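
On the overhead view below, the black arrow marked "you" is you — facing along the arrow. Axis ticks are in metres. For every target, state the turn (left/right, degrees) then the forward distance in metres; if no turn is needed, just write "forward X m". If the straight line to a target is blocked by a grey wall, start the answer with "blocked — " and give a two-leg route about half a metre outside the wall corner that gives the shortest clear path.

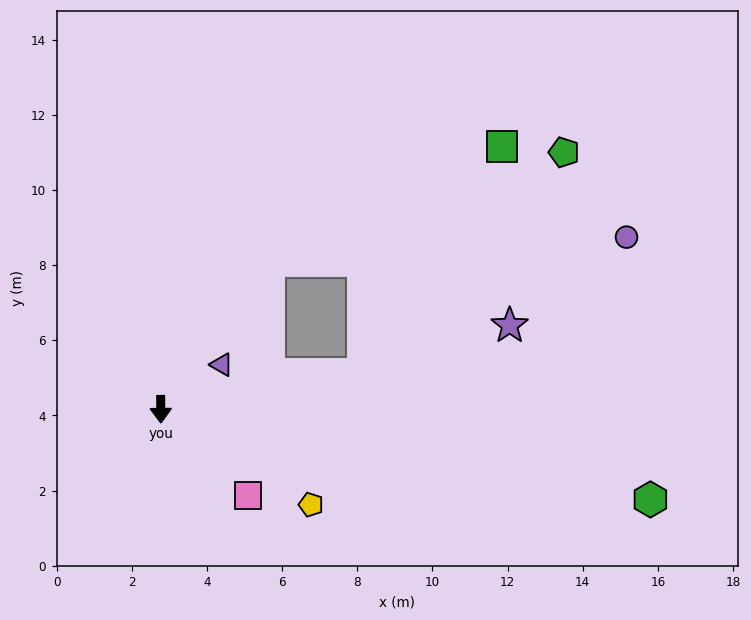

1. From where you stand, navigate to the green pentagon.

blocked — turn left 99°, forward 5.4 m, then turn left 38°, forward 8.0 m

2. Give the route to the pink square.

turn left 45°, forward 3.3 m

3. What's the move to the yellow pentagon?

turn left 57°, forward 4.7 m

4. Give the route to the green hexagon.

turn left 79°, forward 13.2 m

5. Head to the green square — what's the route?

blocked — turn left 143°, forward 4.9 m, then turn right 27°, forward 6.9 m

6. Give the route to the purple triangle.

turn left 126°, forward 2.0 m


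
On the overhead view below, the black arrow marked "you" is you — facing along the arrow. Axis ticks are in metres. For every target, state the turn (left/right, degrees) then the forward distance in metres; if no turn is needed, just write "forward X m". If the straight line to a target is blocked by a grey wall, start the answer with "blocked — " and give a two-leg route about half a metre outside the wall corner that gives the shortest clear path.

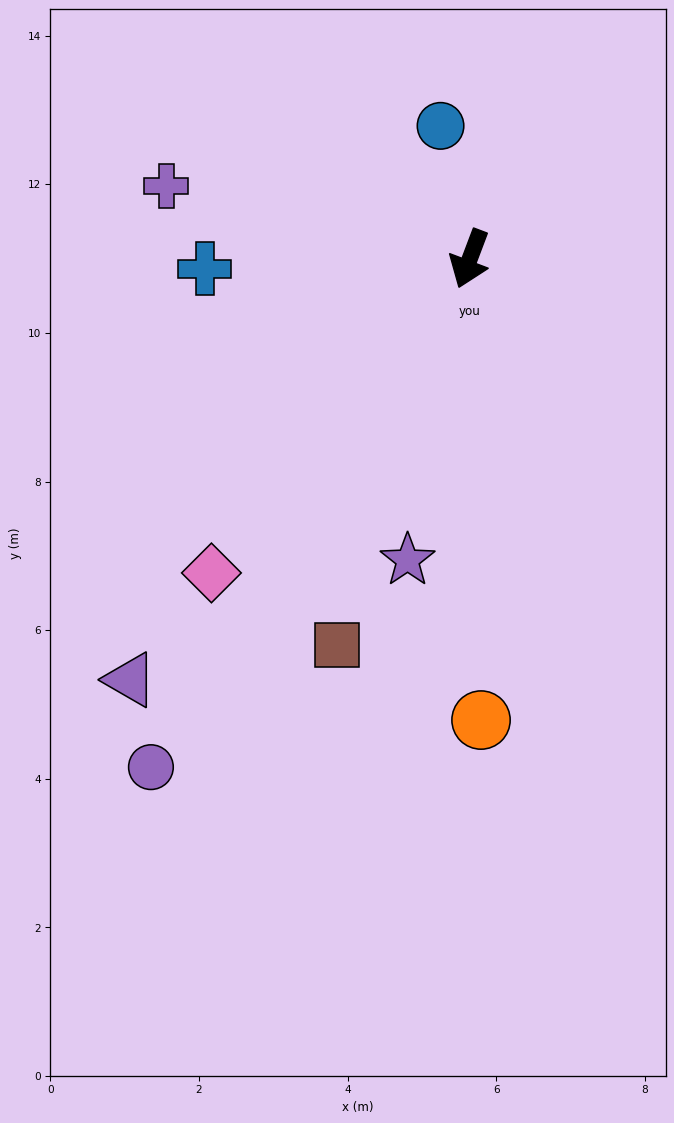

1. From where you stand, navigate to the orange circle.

turn left 22°, forward 6.2 m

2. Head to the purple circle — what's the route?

turn right 11°, forward 8.1 m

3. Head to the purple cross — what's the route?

turn right 83°, forward 4.2 m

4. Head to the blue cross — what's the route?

turn right 67°, forward 3.6 m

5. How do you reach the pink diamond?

turn right 19°, forward 5.5 m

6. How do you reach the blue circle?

turn right 147°, forward 1.8 m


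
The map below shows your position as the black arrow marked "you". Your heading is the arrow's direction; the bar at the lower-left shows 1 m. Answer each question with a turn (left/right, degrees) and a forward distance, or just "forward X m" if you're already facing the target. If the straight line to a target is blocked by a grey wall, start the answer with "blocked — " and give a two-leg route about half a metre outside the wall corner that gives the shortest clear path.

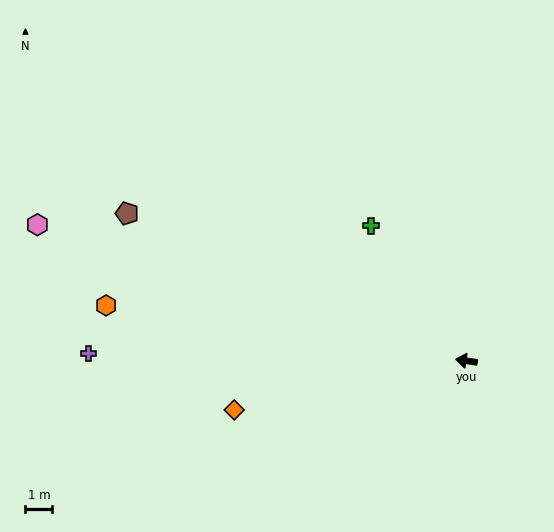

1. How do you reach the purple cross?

turn left 7°, forward 14.1 m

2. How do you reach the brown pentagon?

turn right 15°, forward 13.8 m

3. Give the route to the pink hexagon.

turn right 9°, forward 16.8 m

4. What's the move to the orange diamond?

turn left 20°, forward 8.9 m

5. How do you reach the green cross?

turn right 46°, forward 6.2 m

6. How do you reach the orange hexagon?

forward 13.6 m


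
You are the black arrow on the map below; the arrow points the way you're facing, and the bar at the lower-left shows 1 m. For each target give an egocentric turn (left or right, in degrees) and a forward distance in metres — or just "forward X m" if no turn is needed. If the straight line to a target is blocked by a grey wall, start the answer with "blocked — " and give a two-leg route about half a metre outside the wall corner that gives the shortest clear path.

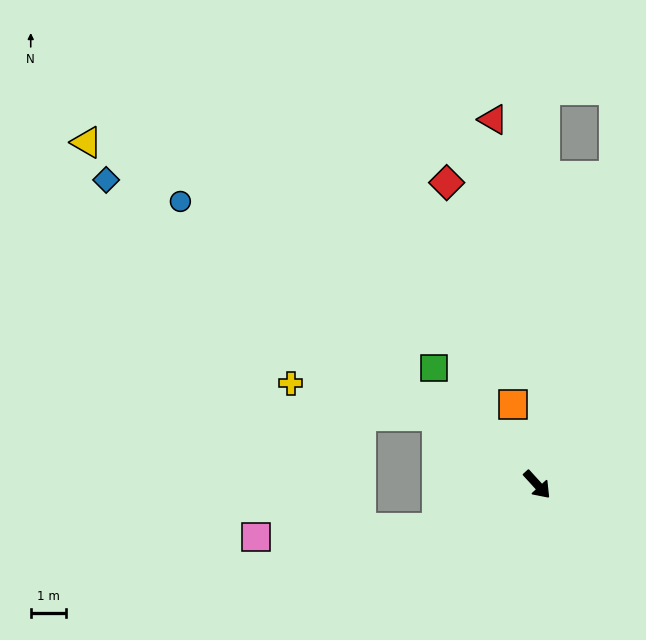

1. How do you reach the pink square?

blocked — turn right 109°, forward 3.1 m, then turn right 21°, forward 5.1 m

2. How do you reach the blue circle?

turn right 171°, forward 12.8 m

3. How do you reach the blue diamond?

turn right 168°, forward 14.9 m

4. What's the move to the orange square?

turn left 154°, forward 2.4 m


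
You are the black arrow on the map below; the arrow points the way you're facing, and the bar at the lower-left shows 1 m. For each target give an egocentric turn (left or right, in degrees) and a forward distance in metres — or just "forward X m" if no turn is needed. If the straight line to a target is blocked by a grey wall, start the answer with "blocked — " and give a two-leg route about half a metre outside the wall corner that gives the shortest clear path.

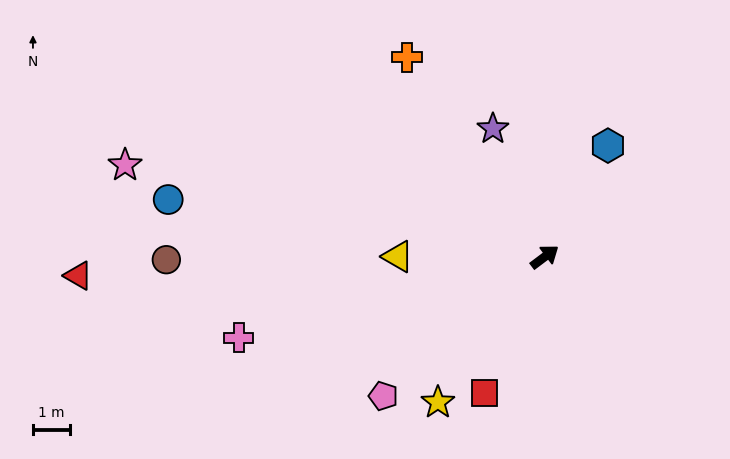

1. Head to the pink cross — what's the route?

turn left 158°, forward 8.6 m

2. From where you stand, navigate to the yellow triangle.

turn left 143°, forward 4.0 m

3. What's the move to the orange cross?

turn left 88°, forward 6.6 m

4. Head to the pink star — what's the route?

turn left 131°, forward 11.7 m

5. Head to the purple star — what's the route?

turn left 75°, forward 3.8 m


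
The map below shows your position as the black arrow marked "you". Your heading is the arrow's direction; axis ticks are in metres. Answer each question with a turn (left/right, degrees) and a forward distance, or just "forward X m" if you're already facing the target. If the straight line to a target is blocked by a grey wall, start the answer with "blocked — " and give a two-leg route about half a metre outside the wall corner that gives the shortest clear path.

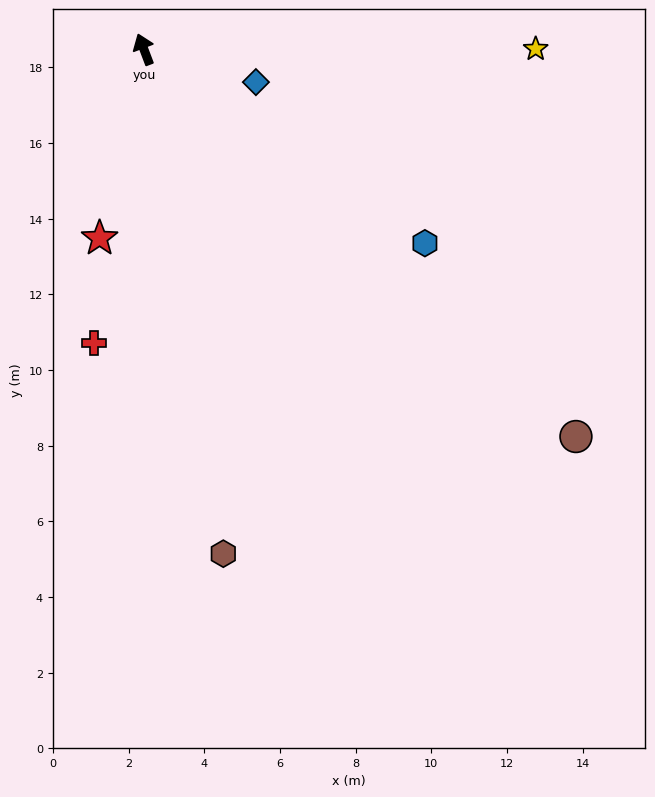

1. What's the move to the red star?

turn left 146°, forward 5.1 m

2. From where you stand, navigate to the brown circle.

turn right 153°, forward 15.3 m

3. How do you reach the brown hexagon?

turn left 168°, forward 13.5 m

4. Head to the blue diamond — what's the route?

turn right 127°, forward 3.1 m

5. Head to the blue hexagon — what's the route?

turn right 145°, forward 9.0 m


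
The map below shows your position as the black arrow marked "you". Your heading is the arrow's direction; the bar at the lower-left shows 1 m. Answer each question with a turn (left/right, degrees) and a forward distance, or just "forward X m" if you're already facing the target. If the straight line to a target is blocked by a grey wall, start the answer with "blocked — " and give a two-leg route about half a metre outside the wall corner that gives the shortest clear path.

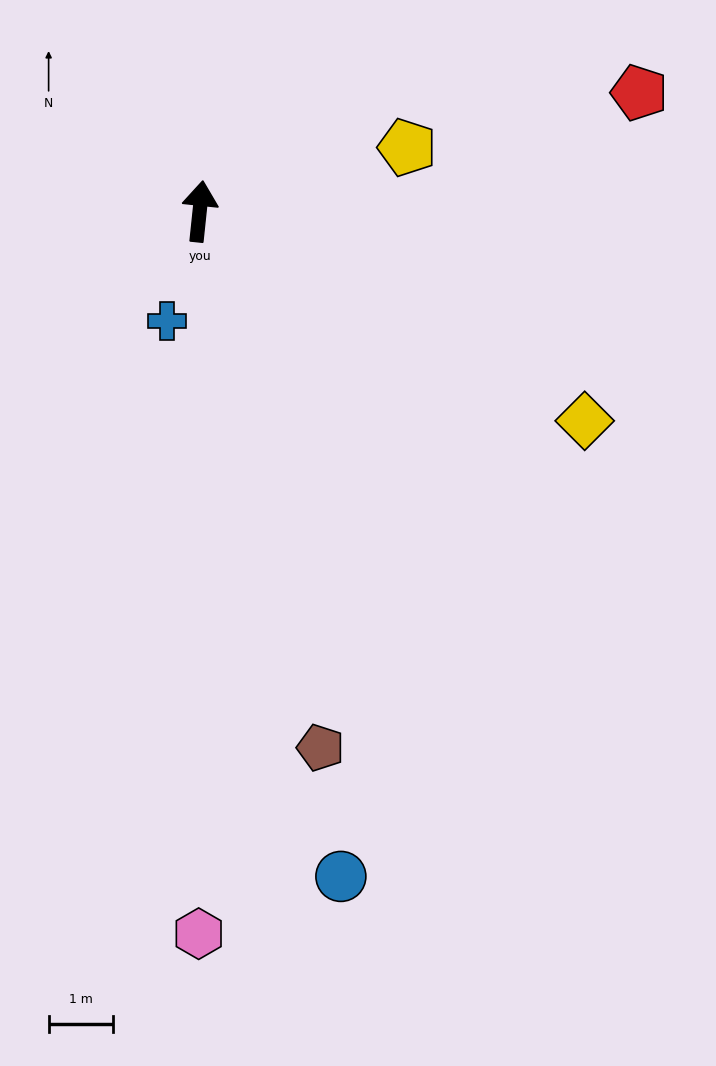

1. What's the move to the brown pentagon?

turn right 161°, forward 8.5 m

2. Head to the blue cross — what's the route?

turn left 169°, forward 1.8 m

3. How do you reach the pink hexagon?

turn right 174°, forward 11.2 m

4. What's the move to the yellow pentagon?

turn right 67°, forward 3.4 m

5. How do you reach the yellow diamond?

turn right 113°, forward 6.8 m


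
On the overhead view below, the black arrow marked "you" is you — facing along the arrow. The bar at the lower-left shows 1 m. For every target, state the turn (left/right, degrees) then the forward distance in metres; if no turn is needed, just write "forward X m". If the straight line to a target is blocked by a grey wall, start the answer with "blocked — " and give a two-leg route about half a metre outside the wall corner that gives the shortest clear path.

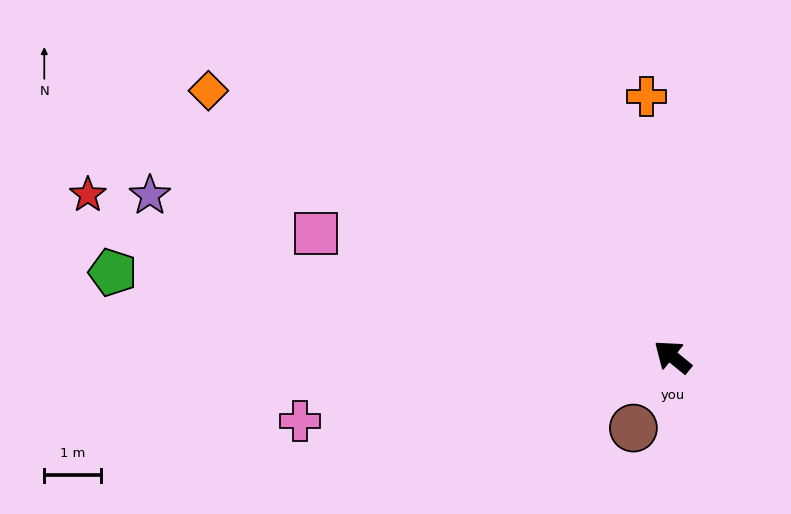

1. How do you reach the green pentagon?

turn left 31°, forward 10.1 m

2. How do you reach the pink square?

turn left 20°, forward 6.7 m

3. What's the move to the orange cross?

turn right 45°, forward 4.6 m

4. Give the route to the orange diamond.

turn left 9°, forward 9.5 m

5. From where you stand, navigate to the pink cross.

turn left 49°, forward 6.7 m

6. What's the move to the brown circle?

turn left 100°, forward 1.4 m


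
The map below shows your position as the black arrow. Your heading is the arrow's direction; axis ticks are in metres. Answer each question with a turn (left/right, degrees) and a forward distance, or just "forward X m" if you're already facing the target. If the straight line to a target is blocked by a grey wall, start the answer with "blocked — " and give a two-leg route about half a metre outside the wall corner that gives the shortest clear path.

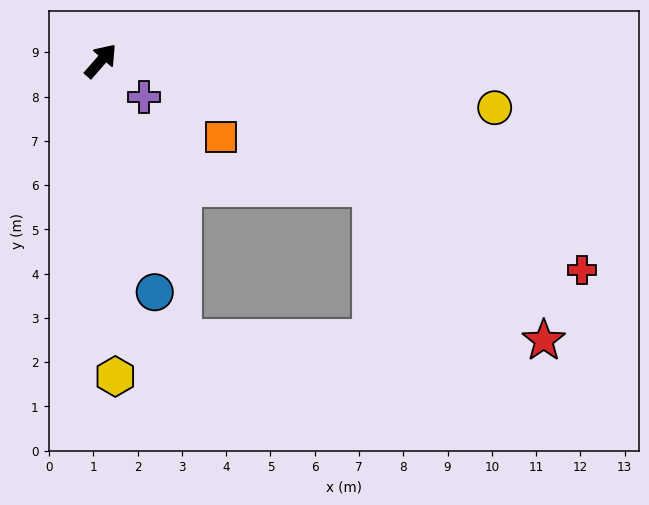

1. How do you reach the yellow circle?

turn right 56°, forward 9.0 m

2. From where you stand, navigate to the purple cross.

turn right 89°, forward 1.3 m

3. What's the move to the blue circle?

turn right 126°, forward 5.4 m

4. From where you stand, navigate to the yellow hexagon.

turn right 136°, forward 7.1 m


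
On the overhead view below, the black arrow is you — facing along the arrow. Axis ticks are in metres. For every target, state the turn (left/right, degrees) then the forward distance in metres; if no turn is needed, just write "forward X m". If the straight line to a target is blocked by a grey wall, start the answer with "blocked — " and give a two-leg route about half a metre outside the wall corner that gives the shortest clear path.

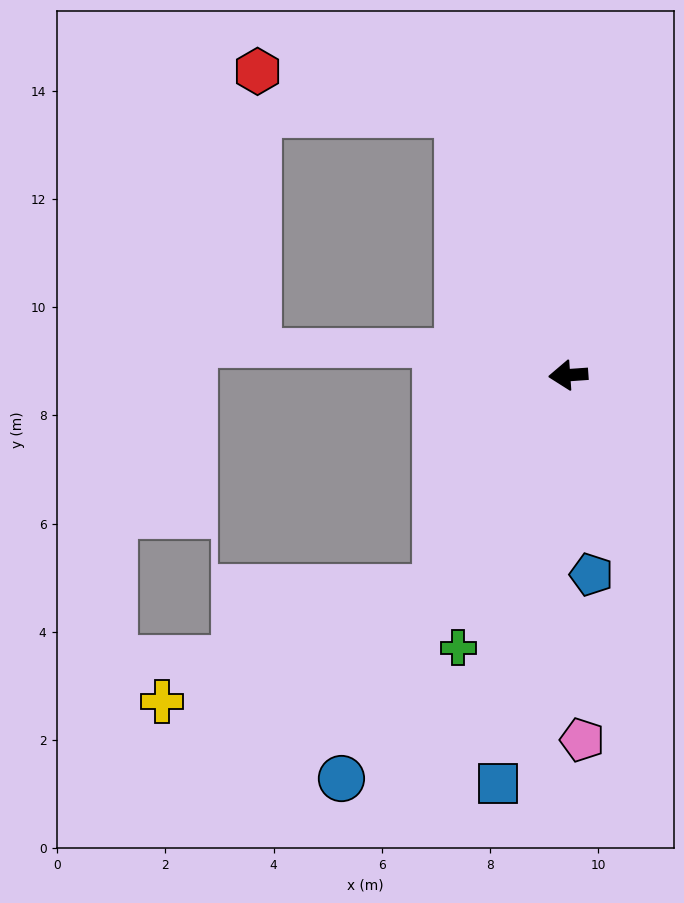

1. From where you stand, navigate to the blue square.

turn left 76°, forward 7.7 m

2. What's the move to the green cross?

turn left 64°, forward 5.4 m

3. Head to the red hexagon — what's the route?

blocked — turn right 71°, forward 5.2 m, then turn left 55°, forward 3.8 m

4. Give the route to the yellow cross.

blocked — turn left 54°, forward 4.6 m, then turn right 35°, forward 5.5 m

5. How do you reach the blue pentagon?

turn left 93°, forward 3.7 m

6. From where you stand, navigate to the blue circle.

turn left 57°, forward 8.5 m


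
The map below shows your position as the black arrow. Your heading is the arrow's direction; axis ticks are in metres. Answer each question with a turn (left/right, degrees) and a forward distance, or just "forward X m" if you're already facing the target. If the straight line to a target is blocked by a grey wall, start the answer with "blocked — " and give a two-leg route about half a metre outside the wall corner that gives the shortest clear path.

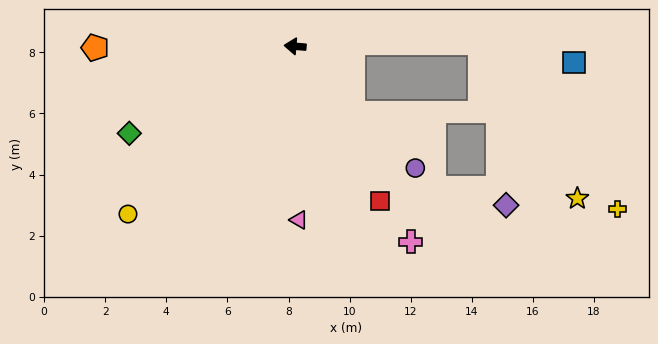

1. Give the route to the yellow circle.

turn left 50°, forward 7.8 m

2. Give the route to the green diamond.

turn left 32°, forward 6.1 m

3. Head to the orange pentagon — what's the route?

turn left 5°, forward 6.5 m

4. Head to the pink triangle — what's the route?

turn left 96°, forward 5.7 m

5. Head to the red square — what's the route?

turn left 124°, forward 5.8 m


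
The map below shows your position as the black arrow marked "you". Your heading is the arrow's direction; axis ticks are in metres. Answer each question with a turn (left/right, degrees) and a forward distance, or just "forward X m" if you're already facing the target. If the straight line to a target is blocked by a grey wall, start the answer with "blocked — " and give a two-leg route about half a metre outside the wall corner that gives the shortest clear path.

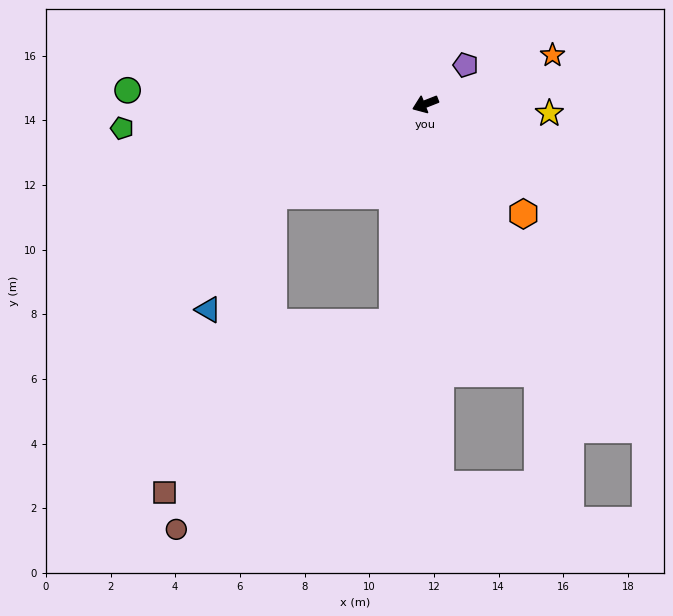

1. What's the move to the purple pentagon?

turn right 157°, forward 1.7 m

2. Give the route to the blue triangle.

blocked — turn left 9°, forward 5.5 m, then turn left 30°, forward 4.1 m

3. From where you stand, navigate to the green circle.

turn right 24°, forward 9.2 m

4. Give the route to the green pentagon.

turn right 17°, forward 9.4 m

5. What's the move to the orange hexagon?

turn left 110°, forward 4.6 m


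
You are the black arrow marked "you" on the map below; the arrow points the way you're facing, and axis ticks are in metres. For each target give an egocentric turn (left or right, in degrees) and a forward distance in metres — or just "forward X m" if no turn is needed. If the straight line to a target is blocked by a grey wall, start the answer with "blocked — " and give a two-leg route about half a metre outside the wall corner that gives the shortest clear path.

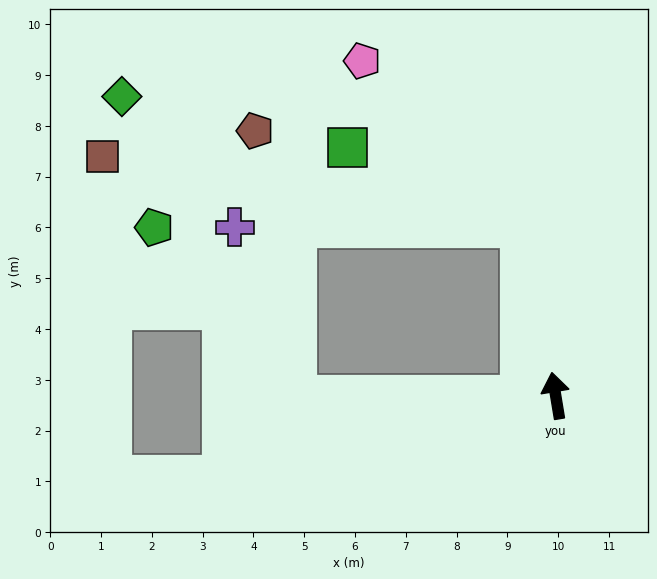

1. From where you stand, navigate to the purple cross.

blocked — turn left 81°, forward 5.1 m, then turn right 71°, forward 3.6 m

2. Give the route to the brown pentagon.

blocked — turn left 81°, forward 5.1 m, then turn right 82°, forward 5.3 m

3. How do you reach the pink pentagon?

blocked — forward 3.4 m, then turn left 35°, forward 4.5 m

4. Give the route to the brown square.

blocked — forward 3.4 m, then turn left 71°, forward 8.4 m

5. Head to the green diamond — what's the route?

blocked — turn left 81°, forward 5.1 m, then turn right 60°, forward 6.8 m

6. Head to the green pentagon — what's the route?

blocked — turn left 81°, forward 5.1 m, then turn right 51°, forward 4.3 m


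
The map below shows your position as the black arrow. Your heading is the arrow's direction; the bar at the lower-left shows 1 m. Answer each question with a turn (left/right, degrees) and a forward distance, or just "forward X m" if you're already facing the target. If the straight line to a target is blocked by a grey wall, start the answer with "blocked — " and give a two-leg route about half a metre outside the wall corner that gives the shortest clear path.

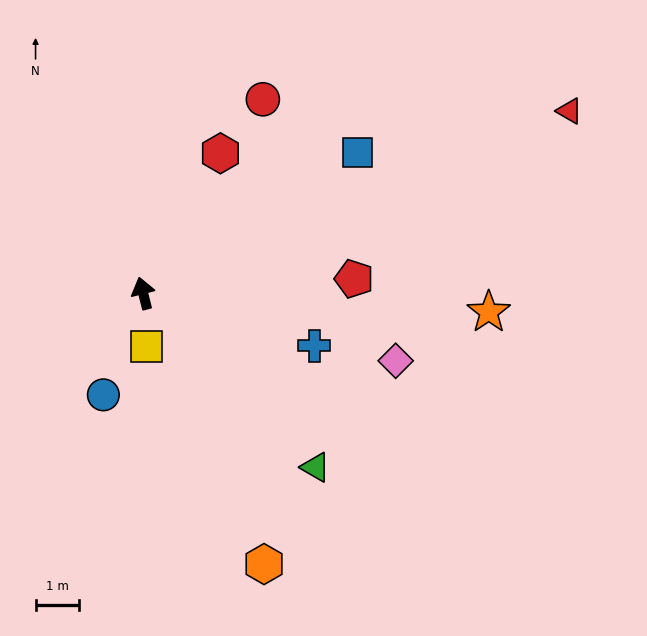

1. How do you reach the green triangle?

turn right 149°, forward 5.6 m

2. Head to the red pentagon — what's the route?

turn right 100°, forward 4.9 m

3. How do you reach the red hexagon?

turn right 43°, forward 3.7 m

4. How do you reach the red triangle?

turn right 81°, forward 10.7 m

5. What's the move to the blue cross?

turn right 121°, forward 4.1 m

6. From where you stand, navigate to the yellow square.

turn left 169°, forward 1.2 m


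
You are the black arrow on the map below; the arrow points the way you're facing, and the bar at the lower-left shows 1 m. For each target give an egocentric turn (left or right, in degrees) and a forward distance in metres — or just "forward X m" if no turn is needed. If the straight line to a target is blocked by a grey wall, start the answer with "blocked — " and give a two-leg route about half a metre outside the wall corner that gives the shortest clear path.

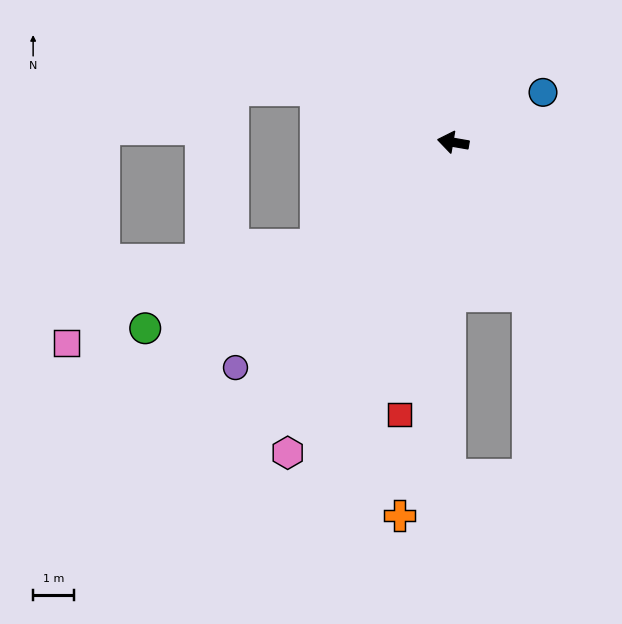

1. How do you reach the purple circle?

turn left 56°, forward 7.8 m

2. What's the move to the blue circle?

turn right 141°, forward 2.5 m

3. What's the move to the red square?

turn left 89°, forward 6.9 m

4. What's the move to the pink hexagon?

turn left 72°, forward 8.7 m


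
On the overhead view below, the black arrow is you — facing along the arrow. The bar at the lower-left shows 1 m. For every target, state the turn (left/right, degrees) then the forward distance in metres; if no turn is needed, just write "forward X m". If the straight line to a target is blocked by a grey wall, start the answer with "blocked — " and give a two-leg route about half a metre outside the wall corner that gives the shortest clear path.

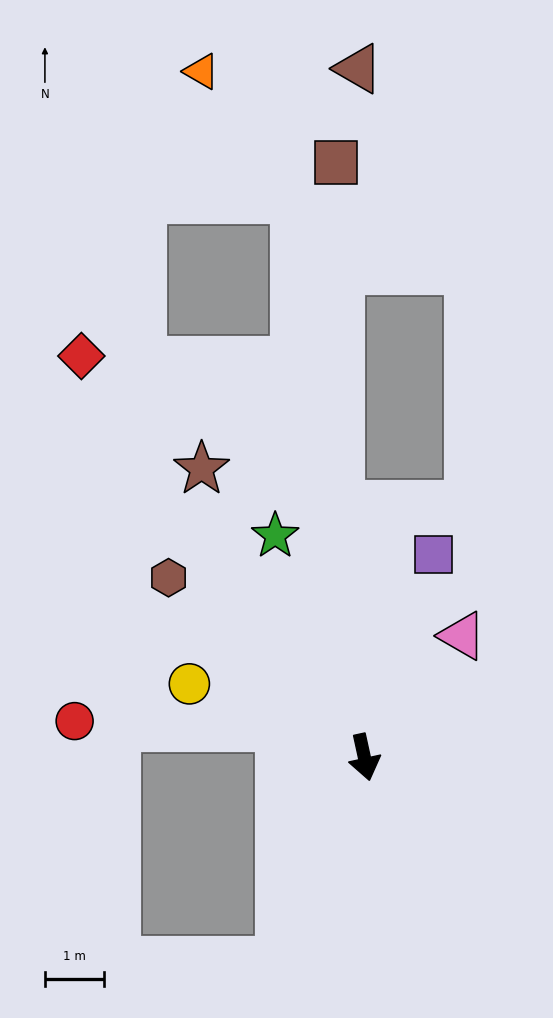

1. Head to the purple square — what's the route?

turn left 149°, forward 3.6 m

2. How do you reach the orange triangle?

blocked — turn left 175°, forward 9.5 m, then turn left 29°, forward 2.7 m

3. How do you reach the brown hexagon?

turn right 145°, forward 4.5 m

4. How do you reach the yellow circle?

turn right 125°, forward 3.2 m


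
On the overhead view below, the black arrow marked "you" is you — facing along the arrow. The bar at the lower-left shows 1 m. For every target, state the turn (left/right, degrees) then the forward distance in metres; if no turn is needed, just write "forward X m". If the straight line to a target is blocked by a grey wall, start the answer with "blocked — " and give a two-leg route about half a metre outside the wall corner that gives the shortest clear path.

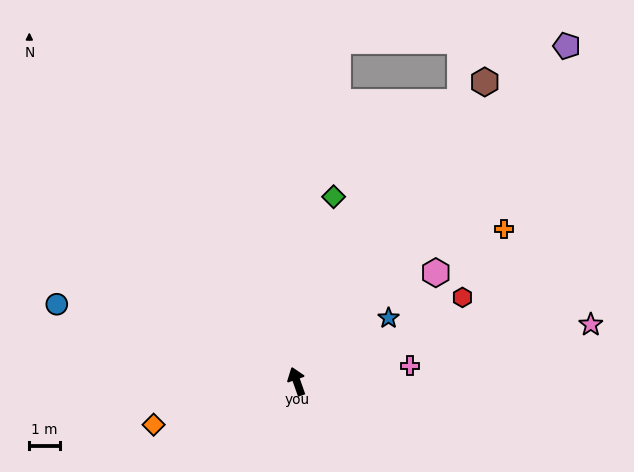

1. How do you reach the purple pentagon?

turn right 58°, forward 14.1 m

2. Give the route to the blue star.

turn right 75°, forward 3.6 m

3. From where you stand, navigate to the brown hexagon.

turn right 51°, forward 11.5 m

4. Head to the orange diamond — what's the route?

turn left 88°, forward 4.9 m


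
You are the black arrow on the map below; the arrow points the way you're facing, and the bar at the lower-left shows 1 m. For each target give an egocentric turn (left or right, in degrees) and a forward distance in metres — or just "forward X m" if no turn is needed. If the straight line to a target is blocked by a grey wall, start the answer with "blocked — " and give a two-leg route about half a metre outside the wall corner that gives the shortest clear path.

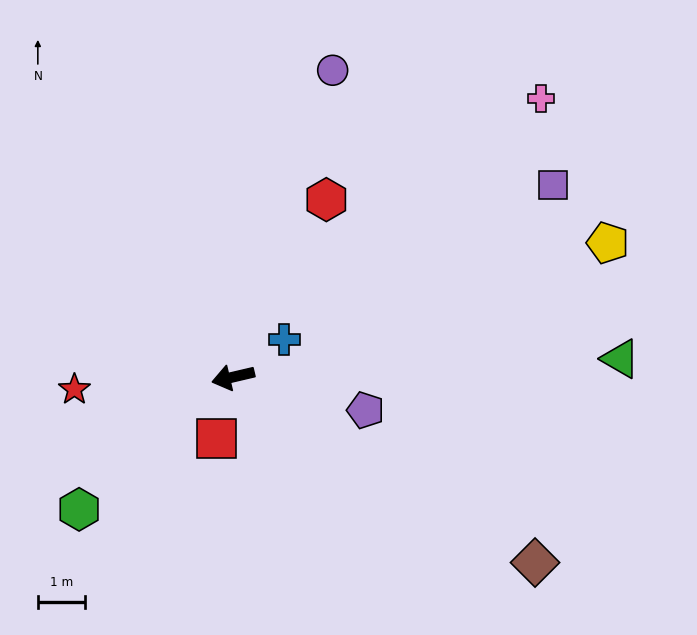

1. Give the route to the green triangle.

turn left 170°, forward 8.2 m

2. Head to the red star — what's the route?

turn right 9°, forward 3.4 m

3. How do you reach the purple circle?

turn right 121°, forward 6.9 m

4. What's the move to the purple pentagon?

turn left 153°, forward 2.9 m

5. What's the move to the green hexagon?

turn left 27°, forward 4.3 m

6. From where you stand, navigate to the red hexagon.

turn right 131°, forward 4.3 m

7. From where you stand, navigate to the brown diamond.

turn left 135°, forward 7.5 m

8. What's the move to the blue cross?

turn right 157°, forward 1.4 m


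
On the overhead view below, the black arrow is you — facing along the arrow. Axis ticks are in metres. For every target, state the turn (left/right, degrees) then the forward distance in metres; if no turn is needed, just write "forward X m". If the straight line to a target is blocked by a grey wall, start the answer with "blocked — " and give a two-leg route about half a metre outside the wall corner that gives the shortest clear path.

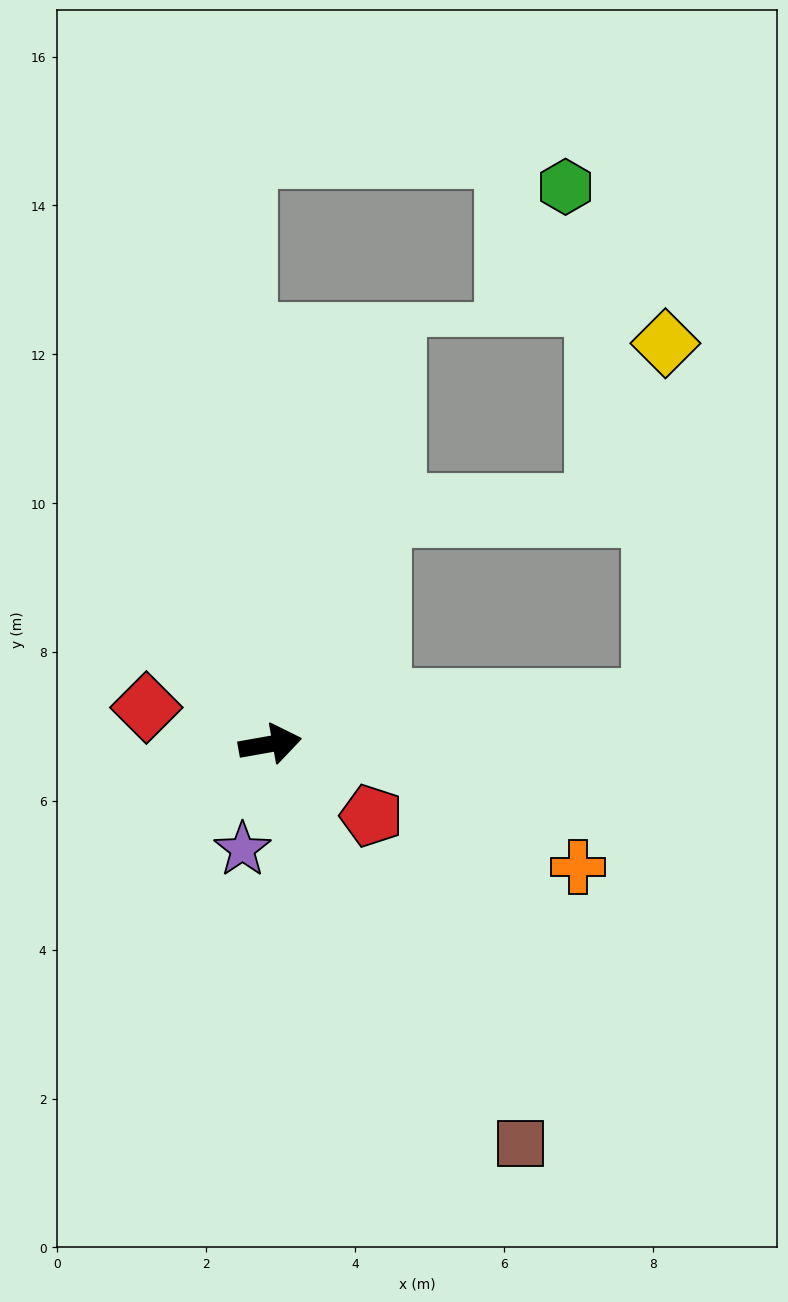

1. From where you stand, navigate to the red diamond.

turn left 153°, forward 1.7 m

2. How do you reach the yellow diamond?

blocked — turn right 4°, forward 5.2 m, then turn left 82°, forward 4.8 m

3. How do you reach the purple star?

turn right 115°, forward 1.5 m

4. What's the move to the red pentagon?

turn right 45°, forward 1.7 m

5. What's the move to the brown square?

turn right 68°, forward 6.3 m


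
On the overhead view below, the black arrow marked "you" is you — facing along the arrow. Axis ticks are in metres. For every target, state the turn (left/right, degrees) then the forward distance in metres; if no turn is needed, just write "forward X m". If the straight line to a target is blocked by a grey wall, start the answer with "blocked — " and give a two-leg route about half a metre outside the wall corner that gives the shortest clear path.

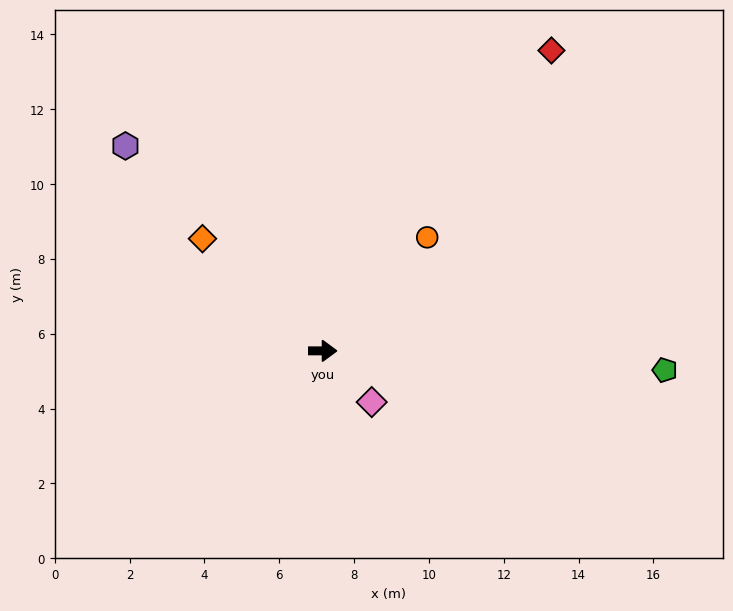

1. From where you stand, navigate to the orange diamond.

turn left 137°, forward 4.4 m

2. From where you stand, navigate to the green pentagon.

turn right 3°, forward 9.2 m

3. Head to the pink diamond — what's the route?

turn right 46°, forward 1.9 m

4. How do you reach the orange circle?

turn left 47°, forward 4.1 m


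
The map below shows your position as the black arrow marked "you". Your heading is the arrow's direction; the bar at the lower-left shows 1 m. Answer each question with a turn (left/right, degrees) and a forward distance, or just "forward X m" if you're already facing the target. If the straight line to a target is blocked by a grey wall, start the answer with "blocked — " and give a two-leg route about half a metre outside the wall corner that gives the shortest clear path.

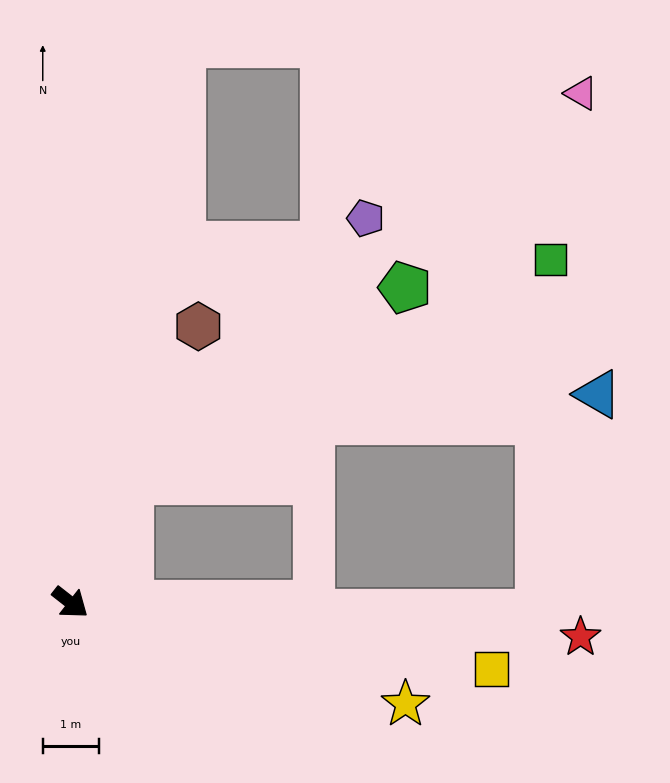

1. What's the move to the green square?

blocked — turn left 102°, forward 2.4 m, then turn right 36°, forward 8.4 m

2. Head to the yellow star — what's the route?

turn left 21°, forward 6.2 m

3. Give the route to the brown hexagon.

turn left 103°, forward 5.4 m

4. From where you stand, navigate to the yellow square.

turn left 29°, forward 7.5 m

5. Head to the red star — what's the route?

turn left 34°, forward 9.0 m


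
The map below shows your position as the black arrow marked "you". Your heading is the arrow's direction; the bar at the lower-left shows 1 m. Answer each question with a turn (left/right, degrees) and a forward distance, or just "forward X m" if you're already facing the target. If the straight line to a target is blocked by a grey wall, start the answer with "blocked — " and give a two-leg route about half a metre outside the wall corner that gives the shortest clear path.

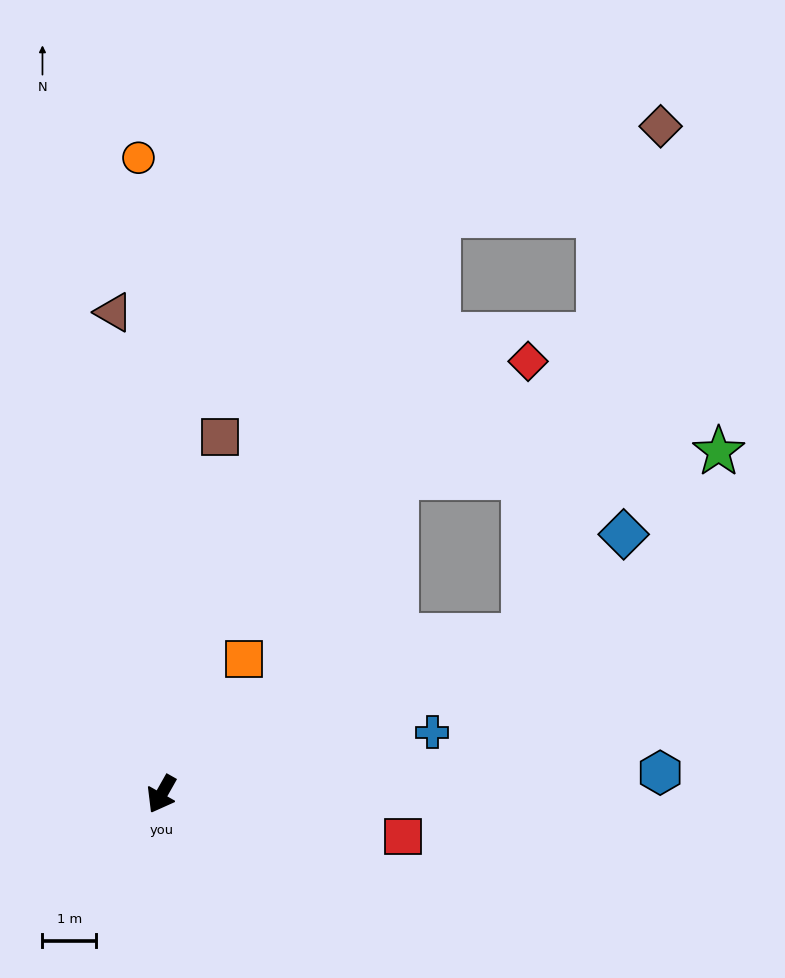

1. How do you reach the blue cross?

turn left 132°, forward 5.2 m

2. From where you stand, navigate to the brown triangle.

turn right 145°, forward 9.1 m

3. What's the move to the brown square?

turn right 160°, forward 6.8 m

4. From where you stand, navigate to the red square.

turn left 110°, forward 4.6 m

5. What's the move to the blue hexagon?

turn left 122°, forward 9.3 m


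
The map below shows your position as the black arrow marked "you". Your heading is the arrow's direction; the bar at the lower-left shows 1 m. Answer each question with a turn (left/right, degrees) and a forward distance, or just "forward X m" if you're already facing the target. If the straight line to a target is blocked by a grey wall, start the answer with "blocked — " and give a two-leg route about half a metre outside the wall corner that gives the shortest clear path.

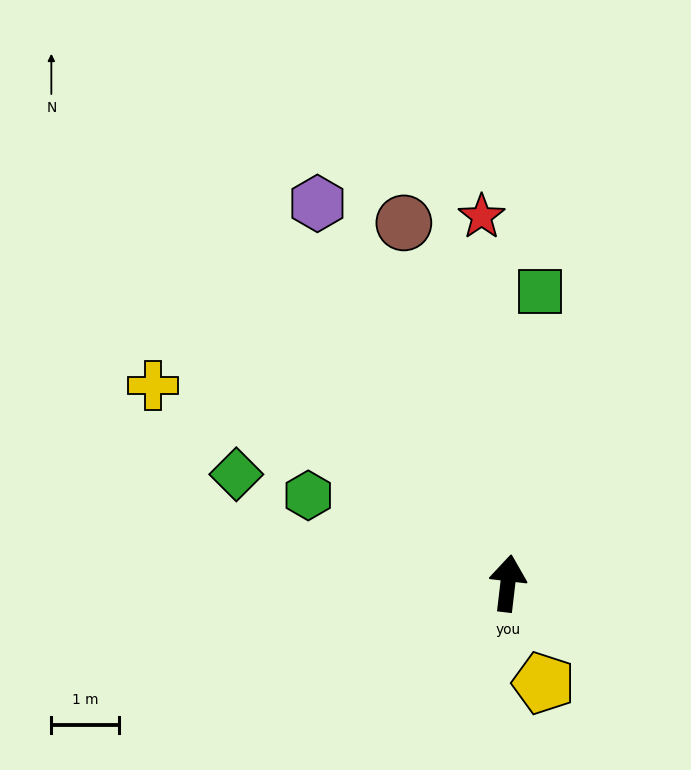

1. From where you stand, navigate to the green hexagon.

turn left 73°, forward 3.2 m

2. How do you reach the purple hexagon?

turn left 33°, forward 6.3 m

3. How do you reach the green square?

forward 4.4 m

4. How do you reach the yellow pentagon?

turn right 154°, forward 1.6 m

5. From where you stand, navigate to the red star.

turn left 11°, forward 5.5 m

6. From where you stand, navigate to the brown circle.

turn left 23°, forward 5.6 m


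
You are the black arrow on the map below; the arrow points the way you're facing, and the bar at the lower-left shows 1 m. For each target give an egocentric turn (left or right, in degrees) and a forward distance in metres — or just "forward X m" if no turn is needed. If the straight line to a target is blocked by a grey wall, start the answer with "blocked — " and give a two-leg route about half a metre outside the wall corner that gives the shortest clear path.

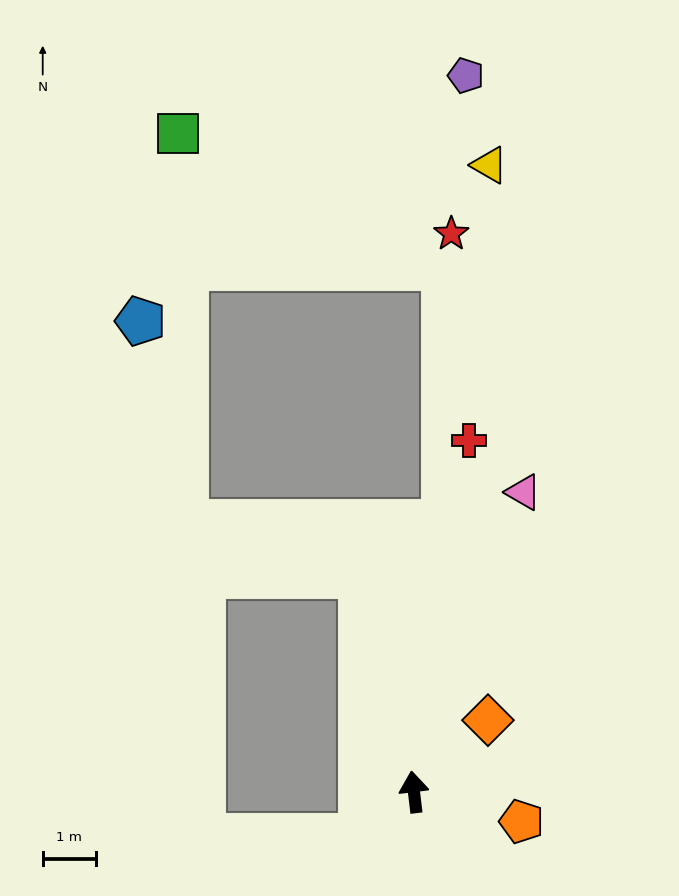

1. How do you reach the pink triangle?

turn right 27°, forward 6.0 m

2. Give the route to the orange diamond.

turn right 53°, forward 1.9 m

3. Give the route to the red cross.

turn right 16°, forward 6.7 m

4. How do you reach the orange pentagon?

turn right 112°, forward 2.1 m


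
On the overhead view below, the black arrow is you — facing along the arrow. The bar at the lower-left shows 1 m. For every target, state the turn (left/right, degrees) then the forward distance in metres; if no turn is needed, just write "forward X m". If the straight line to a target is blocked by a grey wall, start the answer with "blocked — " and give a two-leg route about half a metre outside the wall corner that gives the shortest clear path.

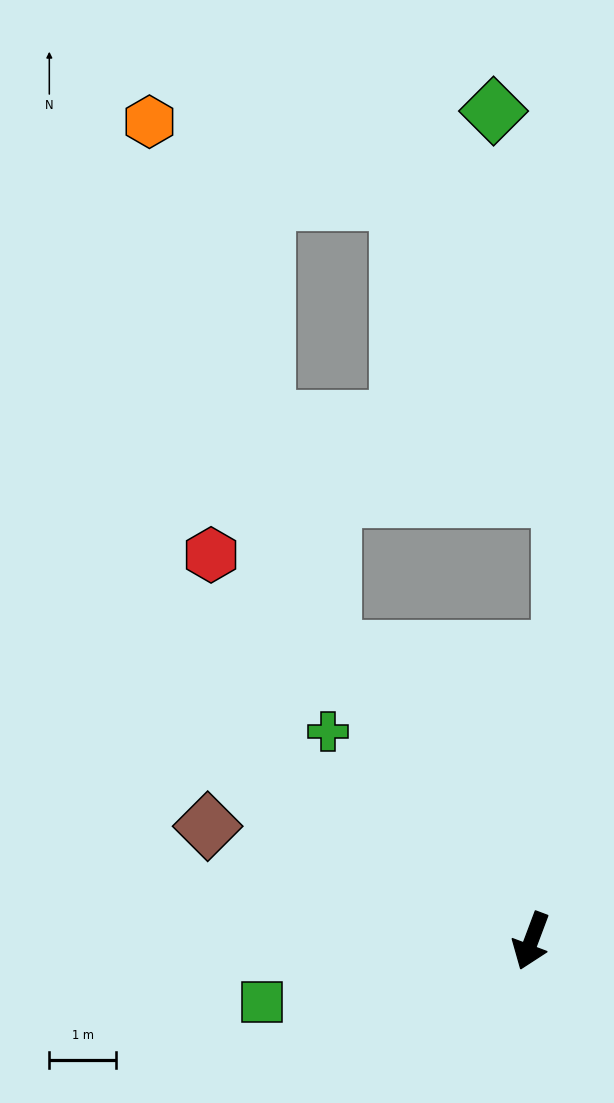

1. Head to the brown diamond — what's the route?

turn right 89°, forward 5.1 m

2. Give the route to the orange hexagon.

blocked — turn right 125°, forward 5.3 m, then turn right 15°, forward 8.4 m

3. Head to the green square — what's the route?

turn right 57°, forward 4.1 m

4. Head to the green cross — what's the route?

turn right 115°, forward 4.4 m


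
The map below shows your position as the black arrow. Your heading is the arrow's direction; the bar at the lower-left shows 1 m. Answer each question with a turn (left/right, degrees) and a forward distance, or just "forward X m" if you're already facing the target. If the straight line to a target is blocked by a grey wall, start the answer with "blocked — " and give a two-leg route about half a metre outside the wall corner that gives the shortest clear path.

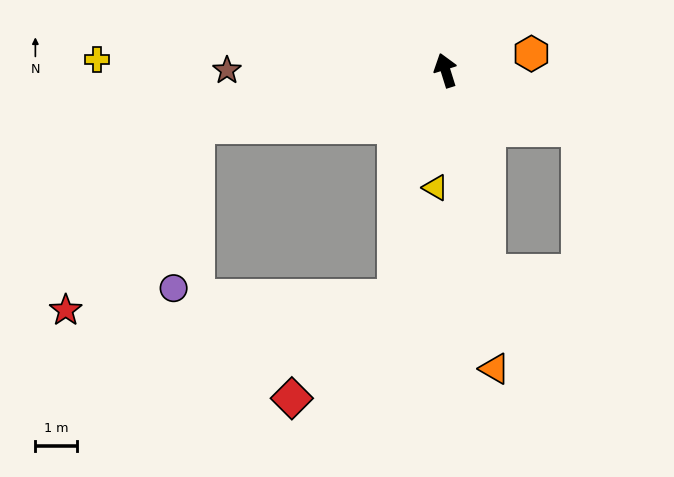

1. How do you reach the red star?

blocked — turn left 85°, forward 6.1 m, then turn left 42°, forward 5.4 m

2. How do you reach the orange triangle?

turn left 172°, forward 7.2 m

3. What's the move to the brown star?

turn left 73°, forward 5.2 m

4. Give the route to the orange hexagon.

turn right 96°, forward 2.1 m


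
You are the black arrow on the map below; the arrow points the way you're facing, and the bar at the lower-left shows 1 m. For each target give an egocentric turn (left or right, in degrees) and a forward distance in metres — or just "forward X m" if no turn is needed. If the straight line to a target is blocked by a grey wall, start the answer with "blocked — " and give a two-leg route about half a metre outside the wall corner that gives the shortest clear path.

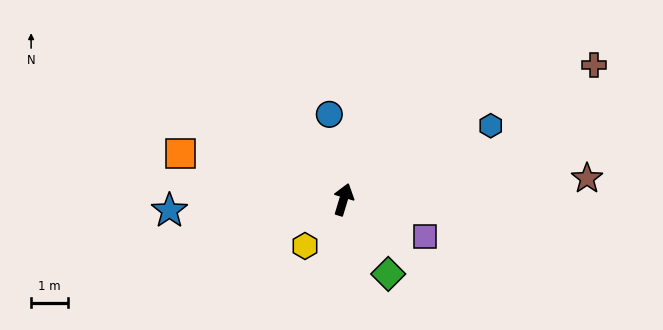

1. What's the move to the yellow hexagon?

turn left 157°, forward 1.7 m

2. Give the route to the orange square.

turn left 91°, forward 4.6 m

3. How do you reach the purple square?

turn right 98°, forward 2.5 m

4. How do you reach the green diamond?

turn right 132°, forward 2.4 m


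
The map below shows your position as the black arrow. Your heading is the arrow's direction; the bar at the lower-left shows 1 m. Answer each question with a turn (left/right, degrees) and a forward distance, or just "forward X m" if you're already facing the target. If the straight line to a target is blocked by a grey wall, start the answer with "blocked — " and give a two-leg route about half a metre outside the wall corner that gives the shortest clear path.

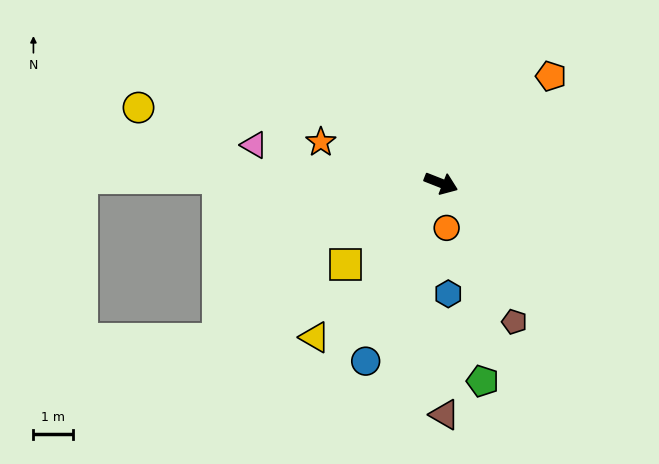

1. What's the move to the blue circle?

turn right 92°, forward 4.9 m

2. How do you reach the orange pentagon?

turn left 66°, forward 3.9 m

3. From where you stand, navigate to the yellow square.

turn right 118°, forward 3.2 m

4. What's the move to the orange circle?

turn right 61°, forward 1.2 m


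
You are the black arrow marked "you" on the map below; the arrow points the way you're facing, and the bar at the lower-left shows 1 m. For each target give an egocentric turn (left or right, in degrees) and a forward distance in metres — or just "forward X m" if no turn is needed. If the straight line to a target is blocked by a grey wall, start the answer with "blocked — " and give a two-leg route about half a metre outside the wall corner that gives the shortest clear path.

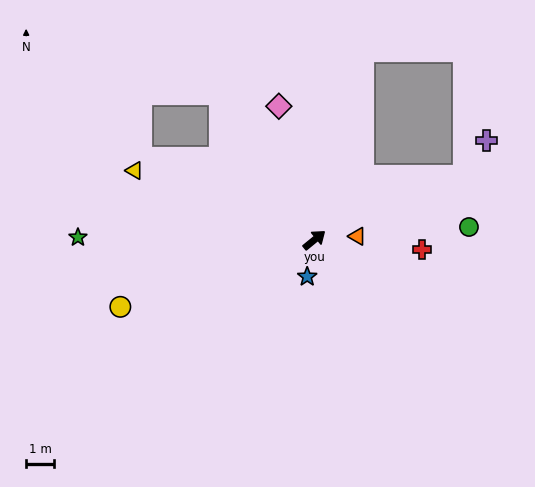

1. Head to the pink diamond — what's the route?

turn left 66°, forward 5.0 m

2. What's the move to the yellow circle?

turn left 160°, forward 7.4 m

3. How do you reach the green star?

turn left 140°, forward 8.5 m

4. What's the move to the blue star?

turn right 140°, forward 1.4 m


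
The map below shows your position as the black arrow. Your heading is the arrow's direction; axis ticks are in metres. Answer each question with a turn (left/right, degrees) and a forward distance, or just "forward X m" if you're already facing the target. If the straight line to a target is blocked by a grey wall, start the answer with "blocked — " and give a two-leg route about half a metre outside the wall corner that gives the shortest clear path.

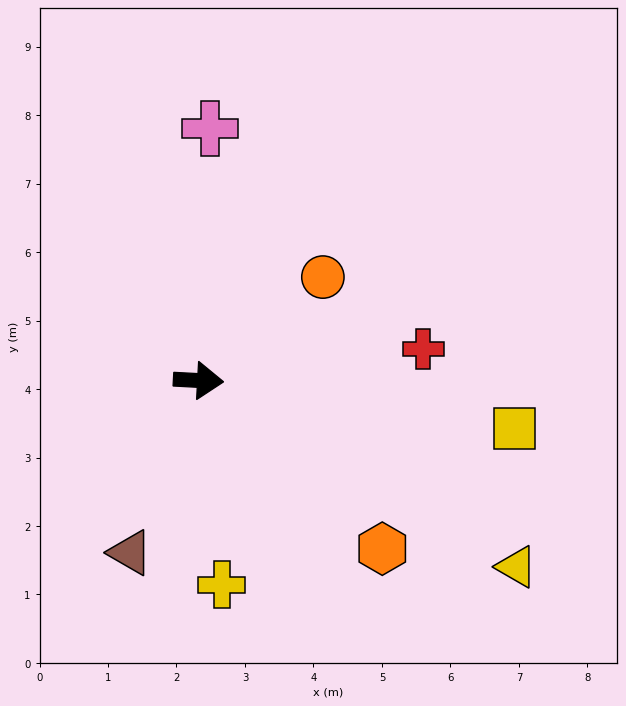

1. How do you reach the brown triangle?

turn right 109°, forward 2.7 m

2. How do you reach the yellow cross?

turn right 80°, forward 3.0 m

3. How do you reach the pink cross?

turn left 90°, forward 3.7 m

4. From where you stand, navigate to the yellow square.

turn right 6°, forward 4.7 m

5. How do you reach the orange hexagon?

turn right 39°, forward 3.6 m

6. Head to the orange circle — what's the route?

turn left 43°, forward 2.4 m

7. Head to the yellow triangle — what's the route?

turn right 27°, forward 5.4 m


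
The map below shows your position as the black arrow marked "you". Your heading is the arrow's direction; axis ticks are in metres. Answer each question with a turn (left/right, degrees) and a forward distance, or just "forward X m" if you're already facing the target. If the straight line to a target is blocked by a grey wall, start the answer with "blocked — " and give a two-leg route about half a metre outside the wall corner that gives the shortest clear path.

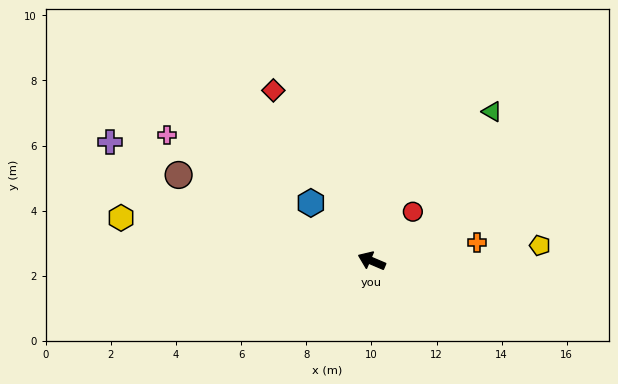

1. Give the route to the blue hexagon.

turn right 21°, forward 2.6 m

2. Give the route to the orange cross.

turn right 147°, forward 3.3 m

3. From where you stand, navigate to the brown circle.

forward 6.5 m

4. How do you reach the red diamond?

turn right 37°, forward 6.0 m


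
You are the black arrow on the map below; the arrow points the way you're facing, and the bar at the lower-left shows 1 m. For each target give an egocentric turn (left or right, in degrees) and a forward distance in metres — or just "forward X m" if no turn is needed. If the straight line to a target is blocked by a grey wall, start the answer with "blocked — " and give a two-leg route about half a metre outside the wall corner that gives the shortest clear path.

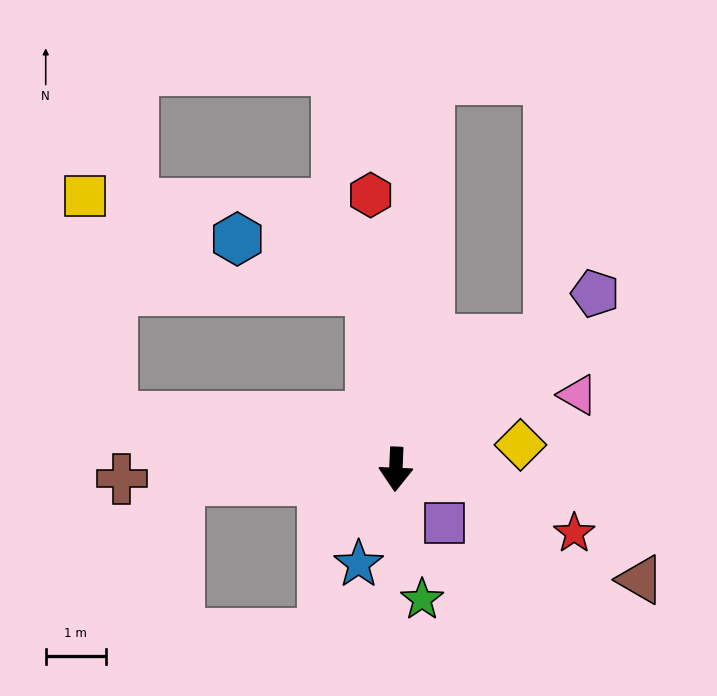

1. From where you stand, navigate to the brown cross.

turn right 86°, forward 4.5 m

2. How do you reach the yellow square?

blocked — turn right 98°, forward 4.8 m, then turn right 73°, forward 3.7 m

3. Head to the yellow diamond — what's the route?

turn left 103°, forward 2.1 m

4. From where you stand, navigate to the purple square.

turn left 44°, forward 1.2 m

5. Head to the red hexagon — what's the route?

turn right 172°, forward 4.6 m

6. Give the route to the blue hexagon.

blocked — turn right 170°, forward 3.0 m, then turn left 61°, forward 2.4 m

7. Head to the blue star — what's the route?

turn right 19°, forward 1.7 m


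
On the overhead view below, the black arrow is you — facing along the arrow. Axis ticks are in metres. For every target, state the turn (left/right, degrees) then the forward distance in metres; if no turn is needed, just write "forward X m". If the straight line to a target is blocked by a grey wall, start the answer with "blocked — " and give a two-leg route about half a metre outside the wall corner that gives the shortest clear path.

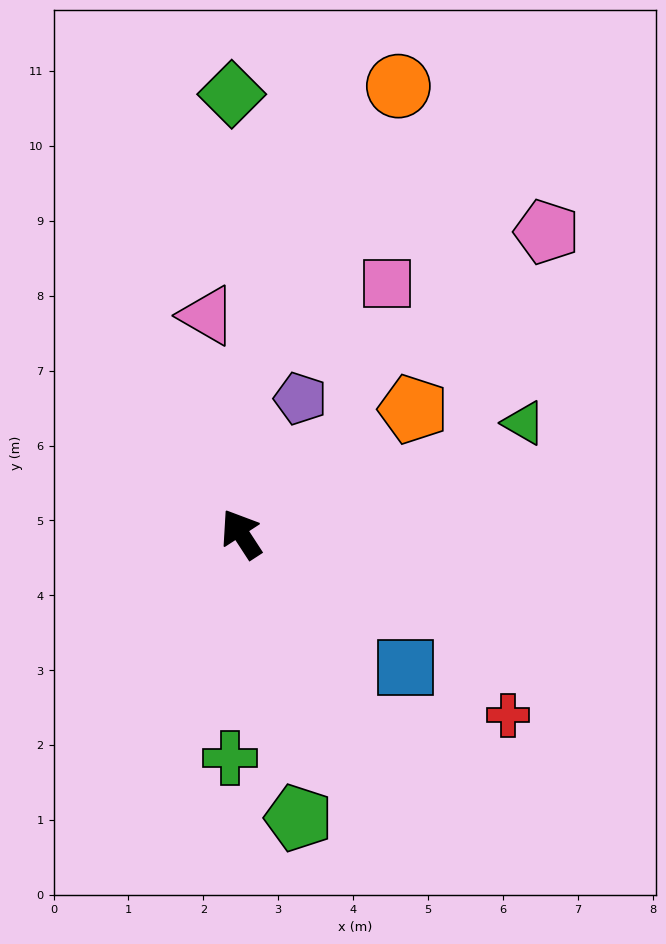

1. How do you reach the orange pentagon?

turn right 87°, forward 2.8 m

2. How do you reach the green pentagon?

turn left 158°, forward 3.9 m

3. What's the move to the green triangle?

turn right 102°, forward 4.1 m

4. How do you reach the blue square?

turn right 162°, forward 2.8 m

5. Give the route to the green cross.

turn left 144°, forward 3.0 m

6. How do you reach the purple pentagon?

turn right 57°, forward 2.0 m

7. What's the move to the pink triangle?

turn right 24°, forward 2.9 m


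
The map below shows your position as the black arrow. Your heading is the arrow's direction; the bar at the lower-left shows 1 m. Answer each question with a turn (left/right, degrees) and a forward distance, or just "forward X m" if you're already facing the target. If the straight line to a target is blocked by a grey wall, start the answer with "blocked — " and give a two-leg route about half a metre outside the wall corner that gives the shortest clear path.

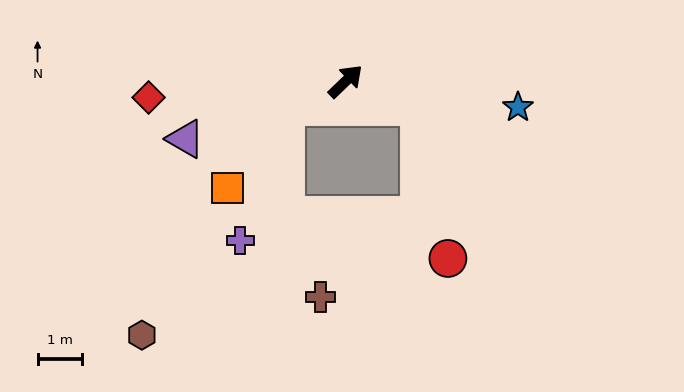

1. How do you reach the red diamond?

turn left 141°, forward 4.4 m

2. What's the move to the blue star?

turn right 52°, forward 3.9 m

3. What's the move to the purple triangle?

turn left 156°, forward 3.8 m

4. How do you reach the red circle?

blocked — turn right 63°, forward 1.8 m, then turn right 60°, forward 3.4 m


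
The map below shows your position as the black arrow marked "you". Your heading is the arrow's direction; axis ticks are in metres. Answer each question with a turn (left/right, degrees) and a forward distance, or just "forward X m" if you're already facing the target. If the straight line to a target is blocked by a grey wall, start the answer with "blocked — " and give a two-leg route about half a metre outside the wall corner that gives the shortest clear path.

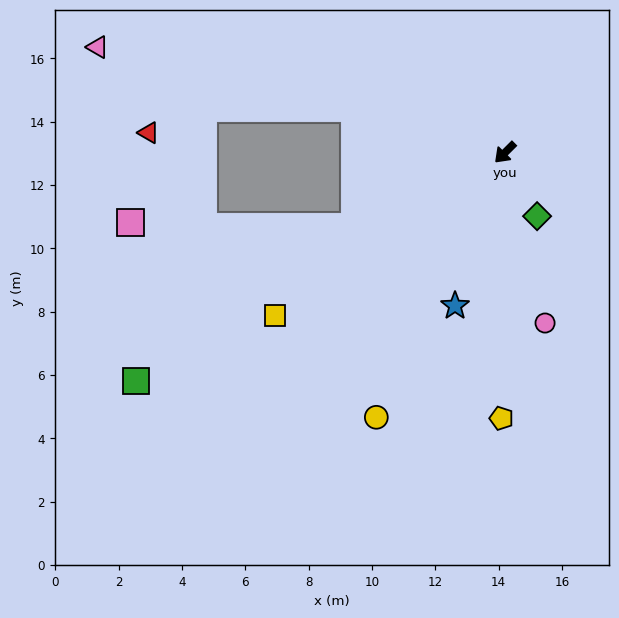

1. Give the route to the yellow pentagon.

turn left 44°, forward 8.4 m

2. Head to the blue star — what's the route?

turn left 27°, forward 5.1 m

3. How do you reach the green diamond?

turn left 72°, forward 2.2 m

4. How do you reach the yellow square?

turn right 10°, forward 8.9 m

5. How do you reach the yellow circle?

turn left 19°, forward 9.3 m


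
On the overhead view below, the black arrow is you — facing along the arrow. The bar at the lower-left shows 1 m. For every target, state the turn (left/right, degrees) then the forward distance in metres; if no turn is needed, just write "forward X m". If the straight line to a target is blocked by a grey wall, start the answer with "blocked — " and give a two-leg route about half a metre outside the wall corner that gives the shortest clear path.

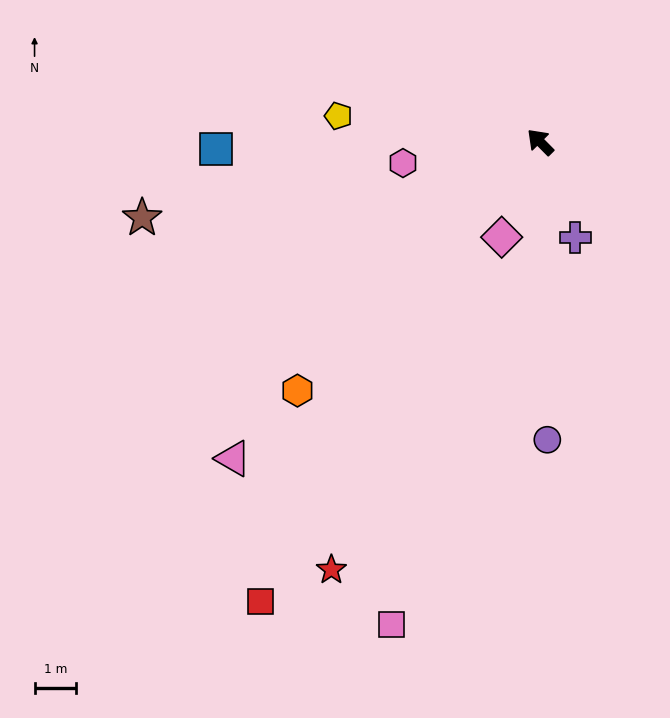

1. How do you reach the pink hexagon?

turn left 54°, forward 3.4 m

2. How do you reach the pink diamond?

turn left 113°, forward 2.5 m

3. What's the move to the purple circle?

turn left 137°, forward 7.2 m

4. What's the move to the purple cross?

turn left 155°, forward 2.5 m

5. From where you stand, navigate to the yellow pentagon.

turn left 38°, forward 4.9 m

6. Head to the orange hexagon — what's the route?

turn left 91°, forward 8.4 m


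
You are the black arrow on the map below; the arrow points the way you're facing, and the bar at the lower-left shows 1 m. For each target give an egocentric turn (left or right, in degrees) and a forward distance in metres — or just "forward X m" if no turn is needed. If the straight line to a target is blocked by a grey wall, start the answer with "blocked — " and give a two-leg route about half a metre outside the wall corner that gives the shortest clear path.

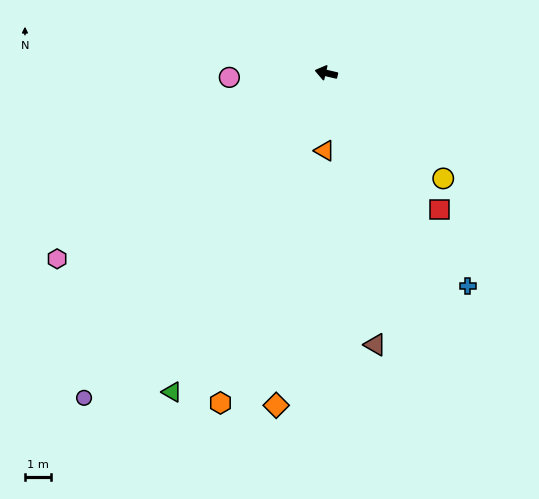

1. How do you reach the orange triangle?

turn left 102°, forward 2.9 m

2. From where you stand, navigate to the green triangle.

turn left 77°, forward 13.4 m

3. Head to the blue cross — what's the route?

turn left 137°, forward 9.7 m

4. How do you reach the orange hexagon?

turn left 85°, forward 13.1 m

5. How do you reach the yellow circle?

turn left 151°, forward 6.0 m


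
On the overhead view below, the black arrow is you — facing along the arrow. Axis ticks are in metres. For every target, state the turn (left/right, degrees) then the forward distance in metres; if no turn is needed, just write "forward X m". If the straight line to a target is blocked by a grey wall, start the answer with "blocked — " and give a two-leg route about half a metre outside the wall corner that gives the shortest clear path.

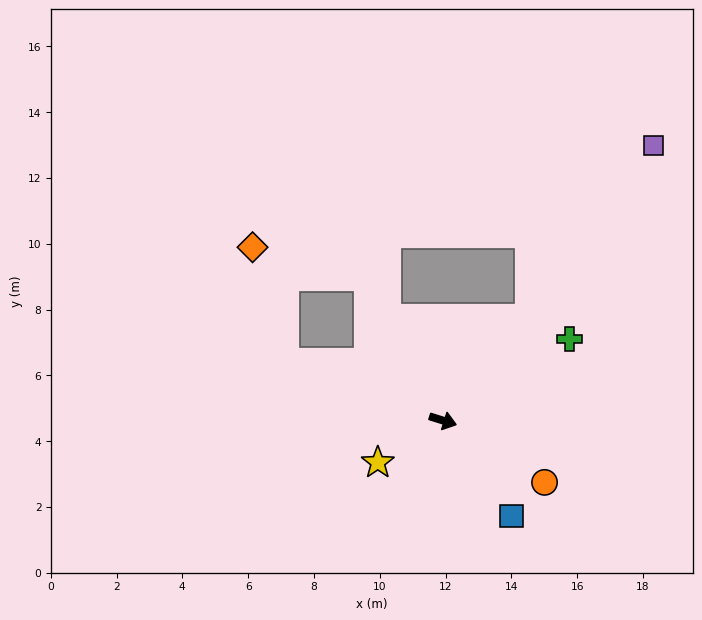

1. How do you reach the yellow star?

turn right 130°, forward 2.4 m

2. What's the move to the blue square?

turn right 37°, forward 3.6 m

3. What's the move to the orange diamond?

blocked — turn left 135°, forward 4.9 m, then turn left 48°, forward 3.6 m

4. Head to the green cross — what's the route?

turn left 50°, forward 4.6 m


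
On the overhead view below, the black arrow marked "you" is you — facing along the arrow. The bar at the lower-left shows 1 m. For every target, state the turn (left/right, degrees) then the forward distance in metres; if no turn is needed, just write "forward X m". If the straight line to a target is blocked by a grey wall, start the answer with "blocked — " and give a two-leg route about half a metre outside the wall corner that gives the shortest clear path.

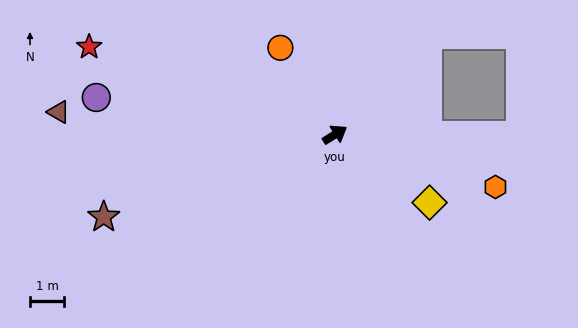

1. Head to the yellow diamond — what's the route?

turn right 68°, forward 3.4 m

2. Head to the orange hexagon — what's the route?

turn right 50°, forward 4.9 m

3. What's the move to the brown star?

turn left 168°, forward 7.2 m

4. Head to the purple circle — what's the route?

turn left 139°, forward 7.1 m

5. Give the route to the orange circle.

turn left 90°, forward 3.0 m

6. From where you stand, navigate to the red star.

turn left 128°, forward 7.6 m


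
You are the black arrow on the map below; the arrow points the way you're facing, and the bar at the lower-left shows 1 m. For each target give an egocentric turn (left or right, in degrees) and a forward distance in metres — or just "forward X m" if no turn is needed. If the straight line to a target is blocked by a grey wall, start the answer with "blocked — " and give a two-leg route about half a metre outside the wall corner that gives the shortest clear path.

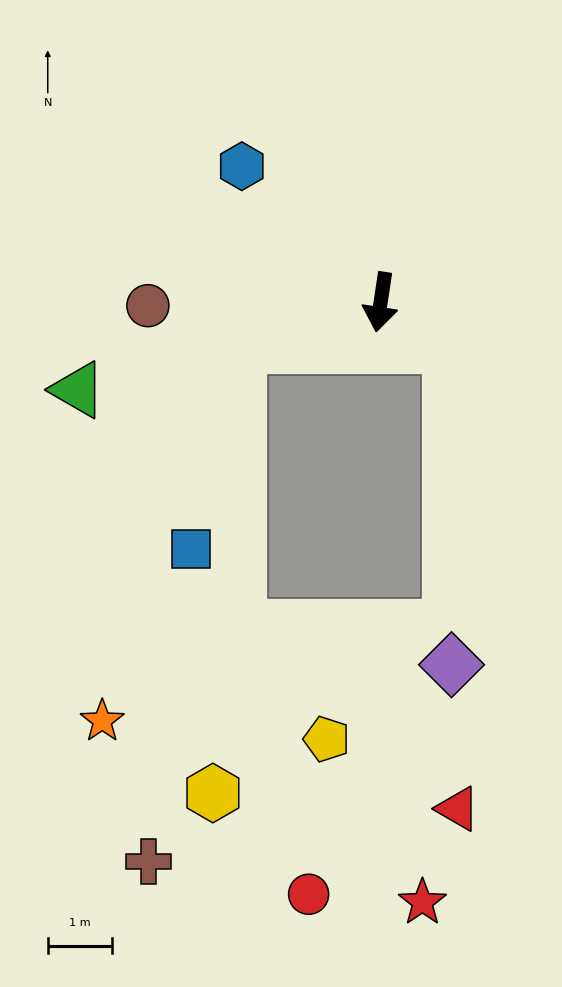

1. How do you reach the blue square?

blocked — turn right 64°, forward 2.3 m, then turn left 59°, forward 3.2 m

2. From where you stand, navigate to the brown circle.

turn right 81°, forward 3.6 m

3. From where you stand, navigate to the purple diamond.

blocked — turn left 66°, forward 1.3 m, then turn right 57°, forward 4.9 m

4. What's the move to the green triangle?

turn right 65°, forward 4.9 m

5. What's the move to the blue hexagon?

turn right 126°, forward 3.0 m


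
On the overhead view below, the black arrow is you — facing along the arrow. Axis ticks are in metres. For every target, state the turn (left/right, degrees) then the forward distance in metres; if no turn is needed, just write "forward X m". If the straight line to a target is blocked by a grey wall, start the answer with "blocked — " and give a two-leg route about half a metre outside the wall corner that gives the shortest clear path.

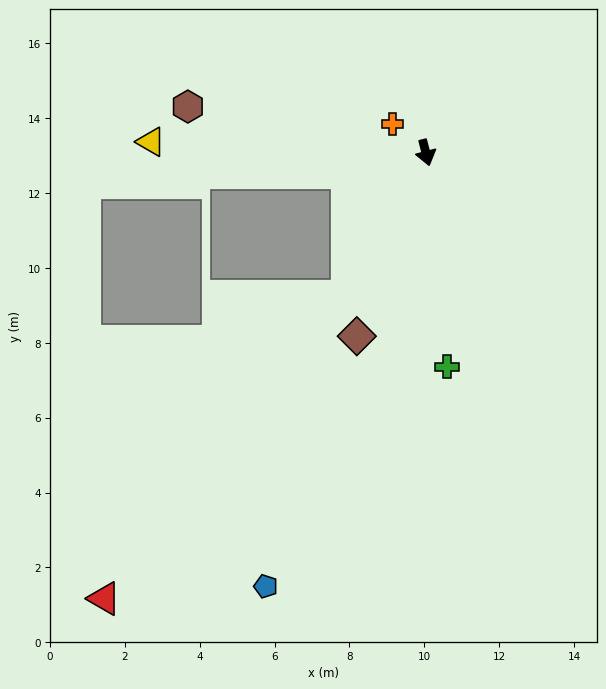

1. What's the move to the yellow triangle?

turn right 107°, forward 7.3 m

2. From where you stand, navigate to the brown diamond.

turn right 35°, forward 5.2 m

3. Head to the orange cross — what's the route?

turn right 145°, forward 1.2 m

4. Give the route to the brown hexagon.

turn right 115°, forward 6.5 m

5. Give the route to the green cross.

turn right 9°, forward 5.7 m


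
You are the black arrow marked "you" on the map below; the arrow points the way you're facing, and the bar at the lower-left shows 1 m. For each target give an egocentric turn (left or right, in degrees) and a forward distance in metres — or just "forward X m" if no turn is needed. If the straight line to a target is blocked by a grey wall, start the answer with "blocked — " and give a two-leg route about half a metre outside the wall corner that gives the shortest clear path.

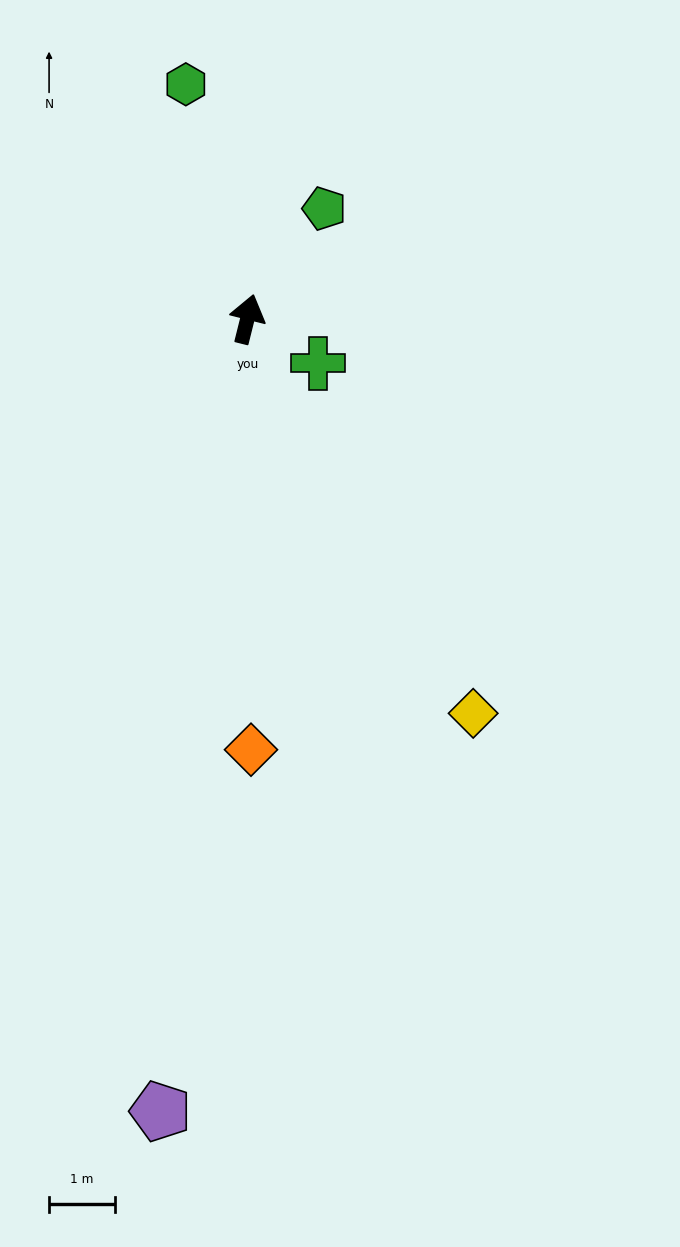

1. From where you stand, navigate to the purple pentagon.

turn right 172°, forward 12.2 m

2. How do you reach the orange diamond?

turn right 166°, forward 6.6 m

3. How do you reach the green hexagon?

turn left 29°, forward 3.7 m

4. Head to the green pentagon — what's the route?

turn right 21°, forward 2.1 m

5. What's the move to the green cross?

turn right 108°, forward 1.3 m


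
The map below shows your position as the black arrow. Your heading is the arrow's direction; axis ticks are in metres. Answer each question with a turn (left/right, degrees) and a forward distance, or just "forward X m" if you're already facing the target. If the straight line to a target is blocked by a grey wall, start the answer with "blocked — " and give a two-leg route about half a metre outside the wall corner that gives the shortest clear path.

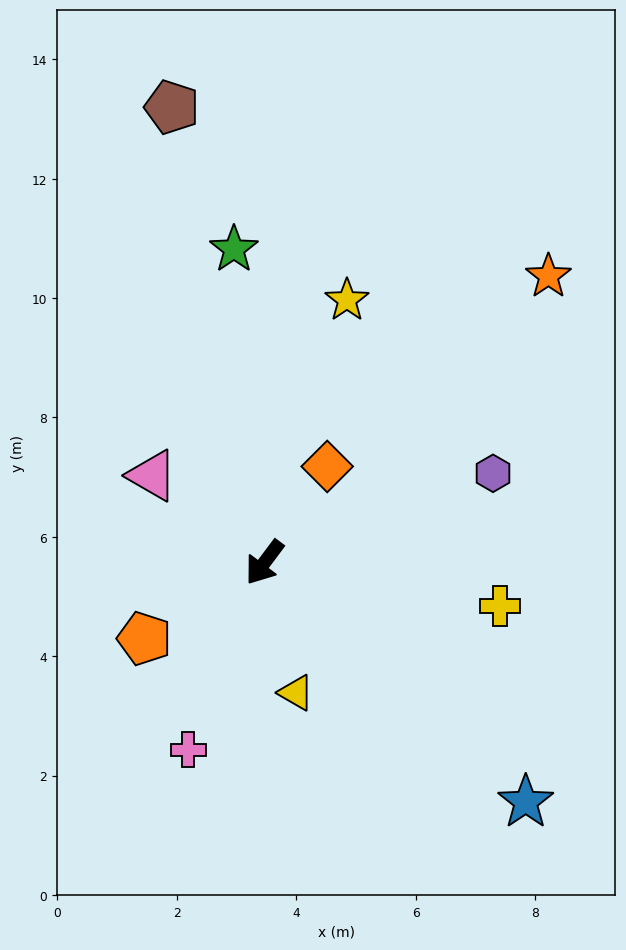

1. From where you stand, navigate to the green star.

turn right 138°, forward 5.3 m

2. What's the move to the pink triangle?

turn right 91°, forward 2.4 m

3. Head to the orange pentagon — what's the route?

turn right 21°, forward 2.4 m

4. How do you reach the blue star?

turn left 84°, forward 5.9 m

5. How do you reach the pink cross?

turn left 15°, forward 3.4 m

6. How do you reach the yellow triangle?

turn left 50°, forward 2.2 m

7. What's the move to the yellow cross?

turn left 116°, forward 4.0 m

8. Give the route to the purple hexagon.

turn left 148°, forward 4.1 m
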